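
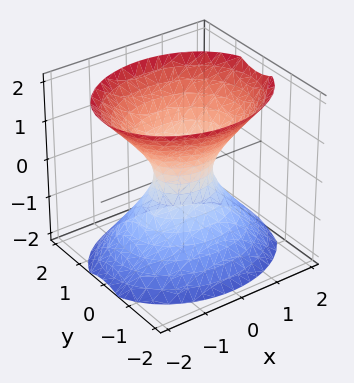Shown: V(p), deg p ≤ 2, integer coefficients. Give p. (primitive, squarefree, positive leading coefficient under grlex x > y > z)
2*x^2 + 3*y^2 - 2*z^2 - 1

(a) The degree is 2 — an hourglass — one-sheet hyperboloid; a quadric.
(b) Symmetries: mirror symmetry z ↦ −z ⇒ only even powers of z; it's symmetric under x → −x, forcing even powers of x; the y ↦ −y reflection is a symmetry, so y appears only in even powers.
(c) Reading off the gridlines: it misses every integer gridline on the z-axis.
(d) Matching integer coefficients to the picture gives p.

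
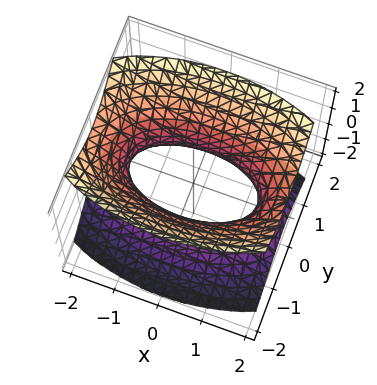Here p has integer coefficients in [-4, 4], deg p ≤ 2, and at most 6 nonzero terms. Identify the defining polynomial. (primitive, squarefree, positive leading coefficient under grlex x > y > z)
x^2 + 3*y^2 - 2*z^2 - 2

1. The degree is 2 — one connected sheet with a waist; a quadric.
2. Symmetries: the z ↦ −z reflection is a symmetry, so z appears only in even powers; the y ↦ −y reflection is a symmetry, so y appears only in even powers; the x ↦ −x reflection is a symmetry, so x appears only in even powers.
3. Reading off the gridlines: the surface avoids every integer z-axis point in the box.
4. Together with the visible shape, these determine p as stated.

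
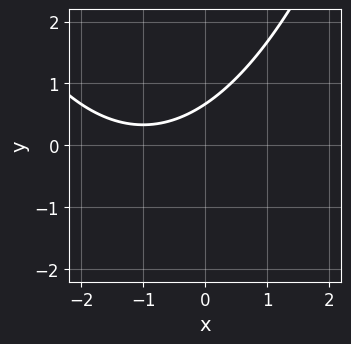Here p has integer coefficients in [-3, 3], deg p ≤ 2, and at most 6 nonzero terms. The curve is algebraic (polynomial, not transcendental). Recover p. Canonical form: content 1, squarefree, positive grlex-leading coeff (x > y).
x^2 + 2*x - 3*y + 2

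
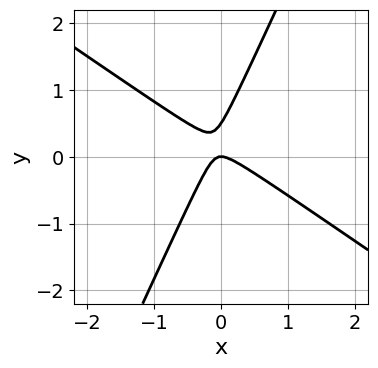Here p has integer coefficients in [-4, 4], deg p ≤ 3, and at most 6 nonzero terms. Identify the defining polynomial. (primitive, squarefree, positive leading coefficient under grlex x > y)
1. deg p = 2. The shape is more complex than any degree-1 curve.
2. From the axis intercepts and sections: it meets the y-axis at y = 0 (among the integer gridlines); it crosses the x-axis at the gridline x = 0.
3. Together with the visible shape, these determine p as stated.

3*x^2 + 3*x*y - 2*y^2 + y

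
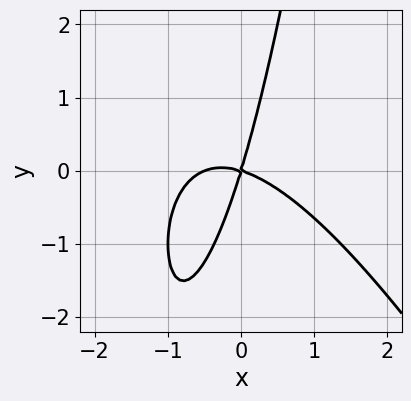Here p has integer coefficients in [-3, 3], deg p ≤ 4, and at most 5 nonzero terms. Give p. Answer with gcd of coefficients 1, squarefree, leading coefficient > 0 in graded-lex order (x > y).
First, deg p = 3.
Then, from the visible intercepts: it crosses the x-axis at the gridline x = 0; one y-axis crossing is at y = 0.
Finally, these observations pin down the coefficients.

2*x^3 + x^2*y + x^2 + 3*x*y - y^2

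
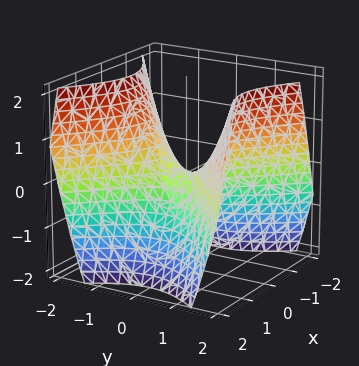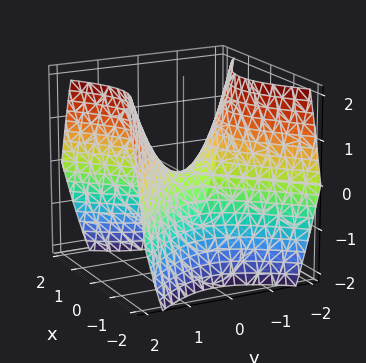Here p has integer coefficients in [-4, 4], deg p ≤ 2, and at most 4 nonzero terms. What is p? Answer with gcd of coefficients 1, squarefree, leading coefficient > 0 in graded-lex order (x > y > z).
x^2 - y^2 + z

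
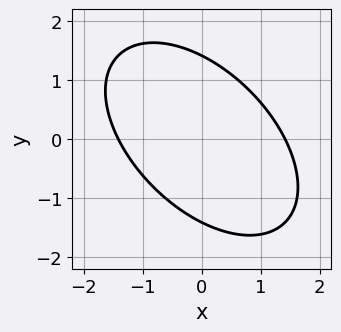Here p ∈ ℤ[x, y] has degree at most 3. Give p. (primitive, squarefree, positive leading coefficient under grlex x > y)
deg p = 2. A generic line meets the curve in up to 2 points.
Solving for integer coefficients yields p as stated.

x^2 + x*y + y^2 - 2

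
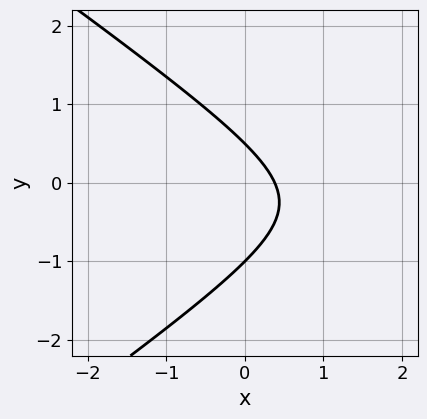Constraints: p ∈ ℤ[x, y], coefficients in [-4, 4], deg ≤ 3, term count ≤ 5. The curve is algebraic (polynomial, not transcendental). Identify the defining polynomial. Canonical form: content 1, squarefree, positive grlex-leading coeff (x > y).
1. Degree: no degree-1 curve has this shape, so deg p = 2.
2. Observable constraints: it meets the y-axis at y = -1 (among the integer gridlines).
3. Fitting integer coefficients to these (and the overall shape) gives p.

x^2 - 2*y^2 - 3*x - y + 1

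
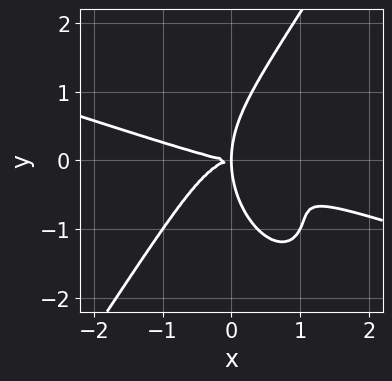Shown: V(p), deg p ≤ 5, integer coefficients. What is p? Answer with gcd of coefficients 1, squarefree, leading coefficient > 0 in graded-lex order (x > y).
(a) Degree: the shape is more complex than any degree-3 curve, so deg p = 4.
(b) From the visible intercepts: it crosses the x-axis at the gridline x = 0; it meets the y-axis at y = 0 (among the integer gridlines).
(c) The integer polynomial consistent with all of this is the stated p.

x^4 + 3*x^3*y - y^4 + 3*x*y^2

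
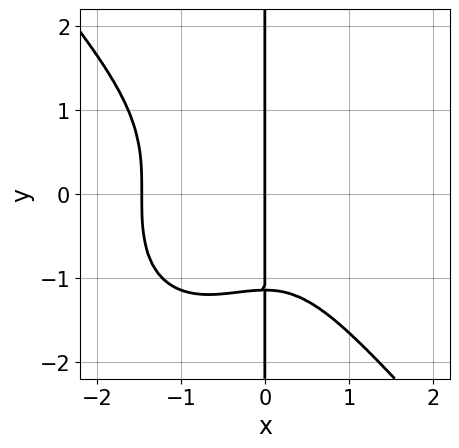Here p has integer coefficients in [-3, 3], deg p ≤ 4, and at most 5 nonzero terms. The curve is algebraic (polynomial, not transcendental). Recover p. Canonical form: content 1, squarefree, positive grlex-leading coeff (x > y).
(a) deg p = 4. No degree-3 curve has this shape.
(b) From the visible intercepts: it crosses the x-axis at the gridline x = 0; every point of the y-axis in the box is on the curve.
(c) These observations pin down the coefficients.

3*x^4 + 2*x*y^3 + 3*x^3 + 3*x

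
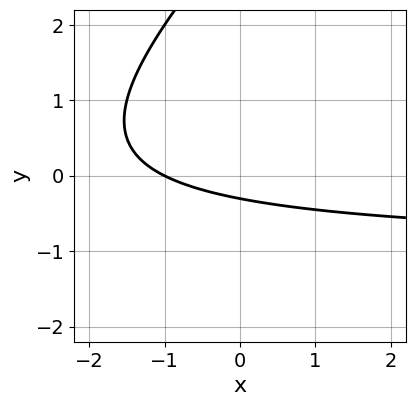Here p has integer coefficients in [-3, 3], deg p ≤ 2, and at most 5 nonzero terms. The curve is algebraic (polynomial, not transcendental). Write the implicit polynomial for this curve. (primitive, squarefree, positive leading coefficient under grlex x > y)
(a) Degree: a generic line meets the curve in up to 2 points, so deg p = 2.
(b) Observable constraints: it meets the x-axis at x = -1 (among the integer gridlines).
(c) Fitting integer coefficients to these (and the overall shape) gives p.

x*y - y^2 + x + 3*y + 1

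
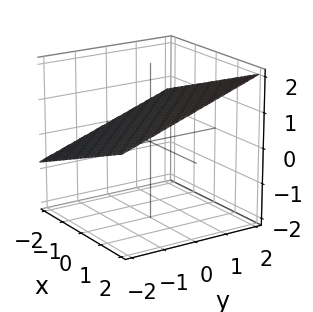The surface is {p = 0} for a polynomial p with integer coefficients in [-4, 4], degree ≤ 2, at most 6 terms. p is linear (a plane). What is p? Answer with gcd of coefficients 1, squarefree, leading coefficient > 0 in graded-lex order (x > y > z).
x + y - 3*z + 2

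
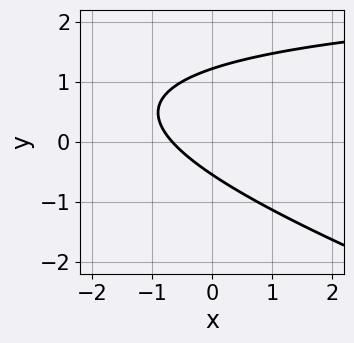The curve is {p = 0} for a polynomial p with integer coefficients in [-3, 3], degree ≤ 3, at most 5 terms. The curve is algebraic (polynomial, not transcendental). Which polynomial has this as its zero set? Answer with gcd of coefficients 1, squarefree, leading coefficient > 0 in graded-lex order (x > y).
Degree: no degree-1 curve has this shape, so deg p = 2.
Solving for integer coefficients yields p as stated.

x*y + 3*y^2 - 3*x - 2*y - 2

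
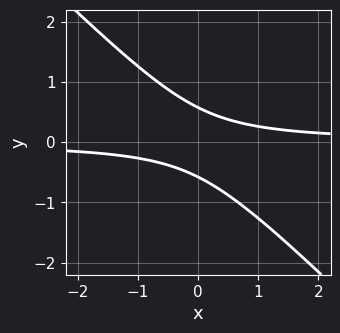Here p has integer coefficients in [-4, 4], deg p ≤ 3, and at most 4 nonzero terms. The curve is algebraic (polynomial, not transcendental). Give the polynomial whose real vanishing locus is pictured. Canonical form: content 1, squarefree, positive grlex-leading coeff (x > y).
Degree: the shape is more complex than any degree-1 curve, so deg p = 2.
Reading off the gridlines: it misses every integer gridline on the x-axis.
Matching integer coefficients to the picture gives p.

3*x*y + 3*y^2 - 1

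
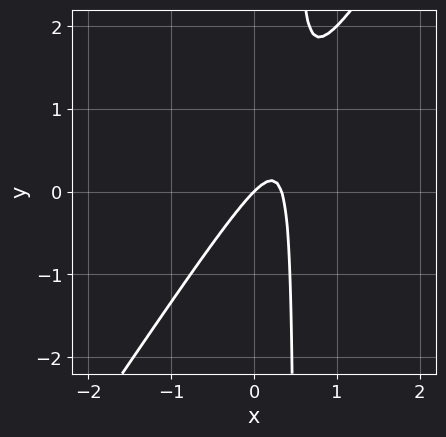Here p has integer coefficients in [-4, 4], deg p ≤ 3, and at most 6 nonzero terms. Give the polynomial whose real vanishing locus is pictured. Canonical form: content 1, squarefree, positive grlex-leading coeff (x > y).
First, degree: a generic line meets the curve in up to 2 points, so deg p = 2.
Then, against the integer gridlines: one x-axis crossing is at x = 0; it crosses the y-axis at the gridline y = 0.
Finally, assembling these constraints gives the stated polynomial.

3*x^2 - 2*x*y - x + y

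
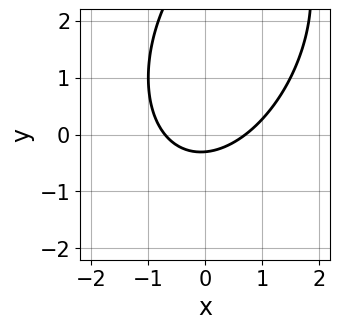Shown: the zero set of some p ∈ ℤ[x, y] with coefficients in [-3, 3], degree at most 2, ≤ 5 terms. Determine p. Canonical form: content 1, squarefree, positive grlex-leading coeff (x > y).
2*x^2 - x*y + y^2 - 3*y - 1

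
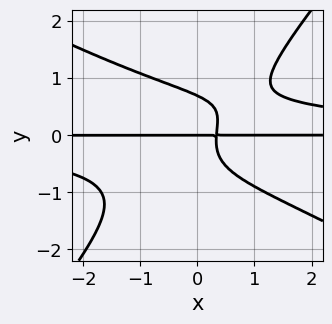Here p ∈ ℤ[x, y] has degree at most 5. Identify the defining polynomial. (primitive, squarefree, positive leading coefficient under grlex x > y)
2*x^2*y^2 + 2*x*y^3 - 3*y^4 - 3*x*y + y

First, the degree is 4 — the shape is more complex than any degree-3 curve.
Next, reading off the gridlines: it meets the y-axis at y = 0 (among the integer gridlines); every point of the x-axis in the box is on the curve.
Finally, assembling these constraints gives the stated polynomial.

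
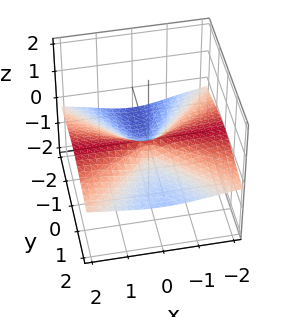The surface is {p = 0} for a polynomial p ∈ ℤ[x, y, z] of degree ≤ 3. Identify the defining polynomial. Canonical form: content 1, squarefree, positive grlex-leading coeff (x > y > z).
First, degree: a generic line meets the surface in up to 3 points, so deg p = 3.
Then, reading off the gridlines: it meets the y-axis at y = 0 (among the integer gridlines); the visible x-axis segment lies entirely on the surface.
Finally, matching integer coefficients to the picture gives p.

3*x^2*z + 3*y^2*z - 2*y*z^2 + 2*z^3 + 2*y^2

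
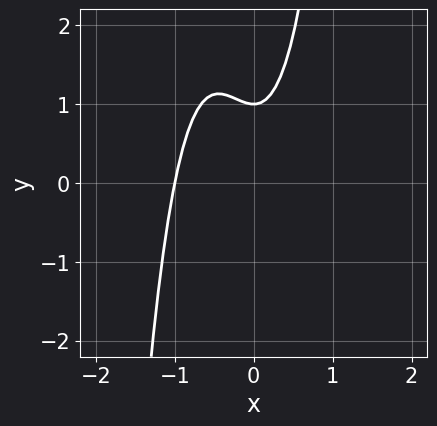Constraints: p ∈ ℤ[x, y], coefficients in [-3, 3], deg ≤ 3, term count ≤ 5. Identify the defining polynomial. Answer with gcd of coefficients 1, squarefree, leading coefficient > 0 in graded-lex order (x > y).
(a) The degree is 3 — a generic line meets the curve in up to 3 points.
(b) Reading off the gridlines: one y-axis crossing is at y = 1; it meets the x-axis at x = -1 (among the integer gridlines).
(c) Fitting integer coefficients to these (and the overall shape) gives p.

3*x^3 + 2*x^2 - y + 1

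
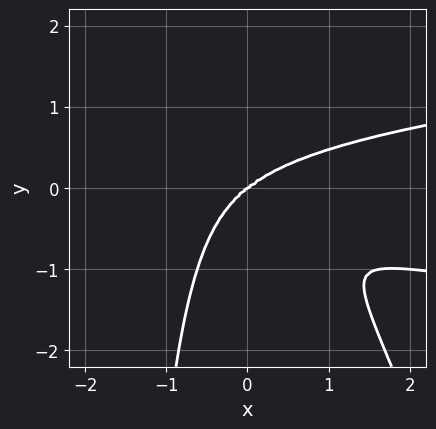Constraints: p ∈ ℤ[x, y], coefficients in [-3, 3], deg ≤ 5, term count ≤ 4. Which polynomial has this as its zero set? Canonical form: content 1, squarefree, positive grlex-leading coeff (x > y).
The degree is 4 — a generic line meets the curve in up to 4 points.
From the visible intercepts: it meets the x-axis at x = 0 (among the integer gridlines); one y-axis crossing is at y = 0.
Solving for integer coefficients yields p as stated.

3*x^2*y^2 + x*y^3 - x^3 + 2*y^3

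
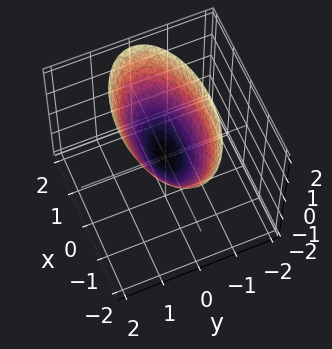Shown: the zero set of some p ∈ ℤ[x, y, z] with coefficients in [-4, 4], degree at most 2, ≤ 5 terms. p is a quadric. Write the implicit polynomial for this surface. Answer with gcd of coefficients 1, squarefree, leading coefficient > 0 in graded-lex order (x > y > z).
x^2 + 3*y^2 - 2*z

First, the degree is 2 — a paraboloid; a quadric.
Next, symmetries: it's symmetric under y → −y, forcing even powers of y; mirror symmetry x ↦ −x ⇒ only even powers of x.
Next, against the integer gridlines: it meets the z-axis at z = 0 (among the integer gridlines); one y-axis crossing is at y = 0.
Finally, assembling these constraints gives the stated polynomial.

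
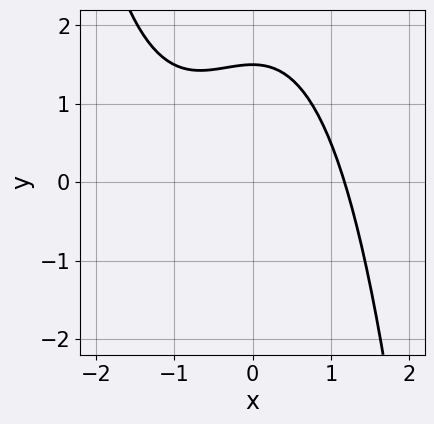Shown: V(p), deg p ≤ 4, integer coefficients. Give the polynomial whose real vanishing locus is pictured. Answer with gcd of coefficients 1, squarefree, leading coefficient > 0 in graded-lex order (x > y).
x^3 + x^2 + 2*y - 3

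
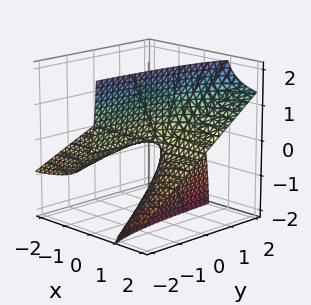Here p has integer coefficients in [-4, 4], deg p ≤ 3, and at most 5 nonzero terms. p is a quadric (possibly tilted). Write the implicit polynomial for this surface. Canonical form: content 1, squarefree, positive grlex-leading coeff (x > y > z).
1. Degree: no degree-1 surface has this shape, so deg p = 2.
2. Observable constraints: the visible y-axis segment lies entirely on the surface; the visible x-axis segment lies entirely on the surface.
3. The integer polynomial consistent with all of this is the stated p.

x*y - 2*x*z + z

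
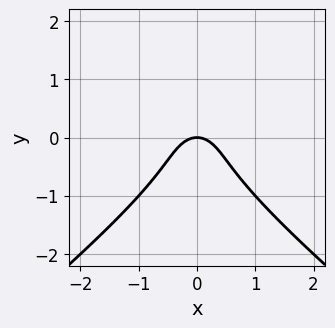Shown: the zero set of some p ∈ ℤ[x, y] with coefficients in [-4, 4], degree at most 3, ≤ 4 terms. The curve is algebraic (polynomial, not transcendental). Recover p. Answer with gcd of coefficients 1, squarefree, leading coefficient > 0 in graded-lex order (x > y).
The degree is 3 — no degree-2 curve has this shape.
Symmetries: the x ↦ −x reflection is a symmetry, so x appears only in even powers.
Checking where it meets the axes: it crosses the y-axis at the gridline y = 0; it crosses the x-axis at the gridline x = 0.
Solving for integer coefficients yields p as stated.

2*x^2*y - 3*y^3 - 3*x^2 - 2*y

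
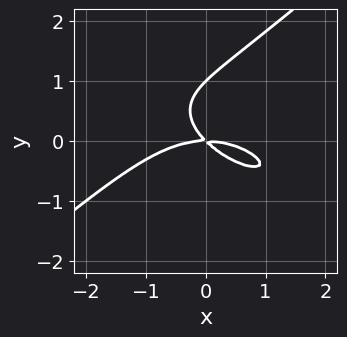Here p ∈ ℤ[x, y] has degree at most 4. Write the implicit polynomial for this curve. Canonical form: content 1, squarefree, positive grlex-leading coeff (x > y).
(a) Degree: the shape is more complex than any degree-2 curve, so deg p = 3.
(b) Observable constraints: it meets the x-axis at x = 0 (among the integer gridlines); among the integer gridlines, it crosses the y-axis at y ∈ {0, 1}.
(c) Fitting integer coefficients to these (and the overall shape) gives p.

x^3 + x^2*y - 3*y^3 + 3*x*y + 3*y^2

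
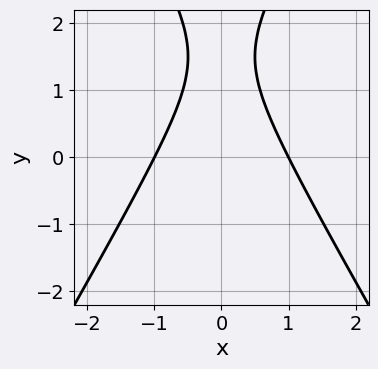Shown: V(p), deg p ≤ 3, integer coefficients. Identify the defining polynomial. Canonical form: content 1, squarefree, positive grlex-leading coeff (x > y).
(a) deg p = 2. A generic line meets the curve in up to 2 points.
(b) Symmetries: mirror symmetry x ↦ −x ⇒ only even powers of x.
(c) From the visible intercepts: among the integer gridlines, it crosses the x-axis at x ∈ {-1, 1}; no y-intercept at any integer in the box.
(d) These observations pin down the coefficients.

3*x^2 - y^2 + 3*y - 3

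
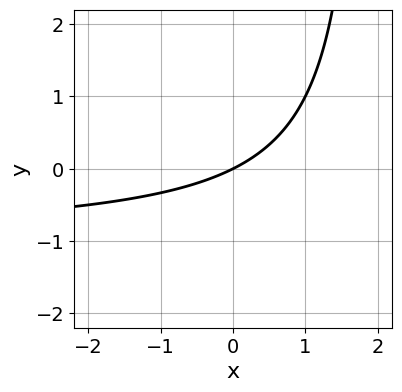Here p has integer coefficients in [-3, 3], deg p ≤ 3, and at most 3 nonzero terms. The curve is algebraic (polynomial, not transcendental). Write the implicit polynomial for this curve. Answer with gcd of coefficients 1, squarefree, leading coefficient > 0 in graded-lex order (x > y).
x*y + x - 2*y

First, degree: the shape is more complex than any degree-1 curve, so deg p = 2.
Then, from the axis intercepts and sections: it crosses the y-axis at the gridline y = 0; it crosses the x-axis at the gridline x = 0.
Finally, the integer polynomial consistent with all of this is the stated p.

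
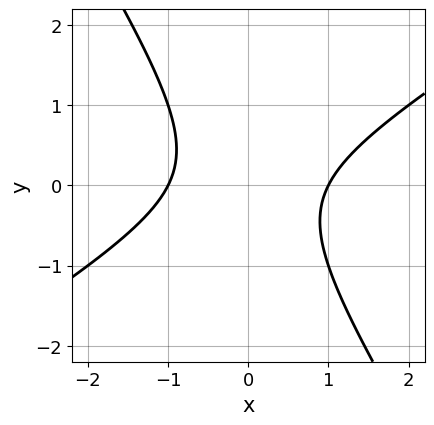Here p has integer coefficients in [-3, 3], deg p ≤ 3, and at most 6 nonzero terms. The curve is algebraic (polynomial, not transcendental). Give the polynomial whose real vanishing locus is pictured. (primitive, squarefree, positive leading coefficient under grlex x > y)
x^2 - x*y - y^2 - 1

(a) Degree: the shape is more complex than any degree-1 curve, so deg p = 2.
(b) Observable constraints: among the integer gridlines, it crosses the x-axis at x ∈ {-1, 1}; no y-intercept at any integer in the box.
(c) Putting this together gives p.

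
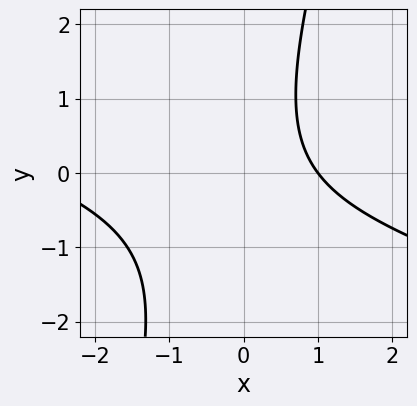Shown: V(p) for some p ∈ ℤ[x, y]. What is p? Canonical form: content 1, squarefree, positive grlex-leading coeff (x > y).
First, the degree is 2 — a generic line meets the curve in up to 2 points.
Then, from the visible intercepts: it crosses the x-axis at the gridline x = 1; it misses every integer gridline on the y-axis.
Finally, fitting integer coefficients to these (and the overall shape) gives p.

x^2 + 3*x*y - y^2 + 2*x - 3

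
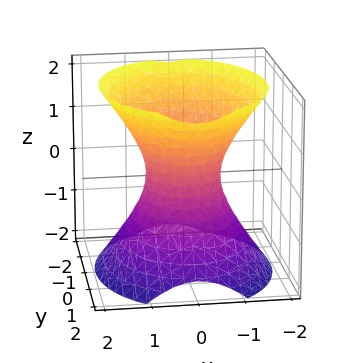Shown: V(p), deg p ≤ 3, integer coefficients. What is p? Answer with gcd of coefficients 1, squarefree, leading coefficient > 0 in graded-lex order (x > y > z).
First, the degree is 2 — an hourglass — one-sheet hyperboloid; a quadric.
Then, symmetries: mirror symmetry z ↦ −z ⇒ only even powers of z; mirror symmetry y ↦ −y ⇒ only even powers of y; it's symmetric under x → −x, forcing even powers of x.
Then, from the visible intercepts: the y-axis gridline crossings are at y ∈ {-1, 1}; no z-intercept at any integer in the box.
Finally, solving for integer coefficients yields p as stated.

3*x^2 + 2*y^2 - 2*z^2 - 2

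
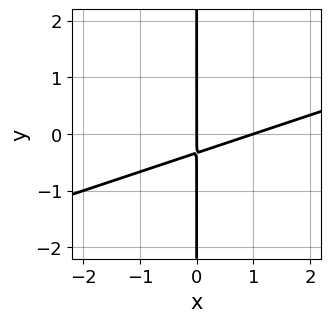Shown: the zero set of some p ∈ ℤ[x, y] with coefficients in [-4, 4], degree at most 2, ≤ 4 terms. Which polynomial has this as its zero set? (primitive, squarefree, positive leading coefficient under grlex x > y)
Degree: the shape is more complex than any degree-1 curve, so deg p = 2.
Checking where it meets the axes: among the integer gridlines, it crosses the x-axis at x ∈ {0, 1}; the visible y-axis segment lies entirely on the curve.
Fitting integer coefficients to these (and the overall shape) gives p.

x^2 - 3*x*y - x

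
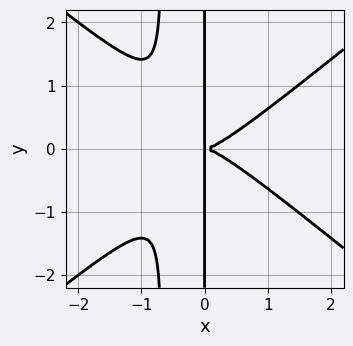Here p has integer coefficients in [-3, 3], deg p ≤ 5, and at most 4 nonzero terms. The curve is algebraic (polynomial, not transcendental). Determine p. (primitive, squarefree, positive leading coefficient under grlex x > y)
First, deg p = 4.
Next, symmetries: mirror symmetry y ↦ −y ⇒ only even powers of y.
Then, checking where it meets the axes: every point of the y-axis in the box is on the curve.
Finally, together with the visible shape, these determine p as stated.

2*x^4 - 3*x^2*y^2 - 2*x*y^2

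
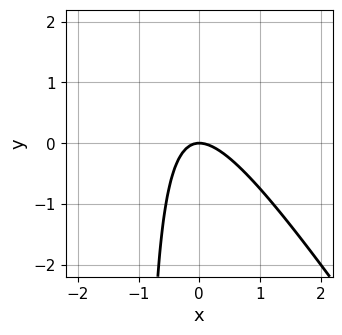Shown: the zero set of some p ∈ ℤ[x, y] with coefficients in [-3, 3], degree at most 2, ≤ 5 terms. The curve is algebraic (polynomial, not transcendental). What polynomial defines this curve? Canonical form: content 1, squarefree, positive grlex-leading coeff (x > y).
deg p = 2. The shape is more complex than any degree-1 curve.
From the axis intercepts and sections: it crosses the y-axis at the gridline y = 0; it crosses the x-axis at the gridline x = 0.
Solving for integer coefficients yields p as stated.

3*x^2 + 2*x*y + 2*y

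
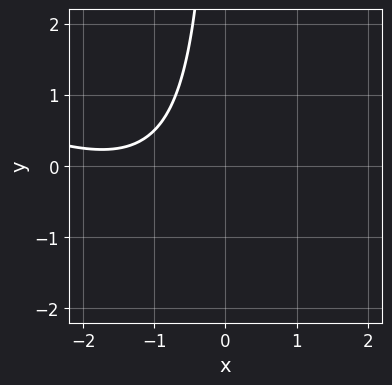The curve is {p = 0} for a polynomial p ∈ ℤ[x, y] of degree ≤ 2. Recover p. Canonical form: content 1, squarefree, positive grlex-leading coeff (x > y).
x^2 + 2*x*y + 3*x + 3

First, degree: the shape is more complex than any degree-1 curve, so deg p = 2.
Next, observable constraints: no x-intercept at any integer in the box; it misses every integer gridline on the y-axis.
Finally, the integer polynomial consistent with all of this is the stated p.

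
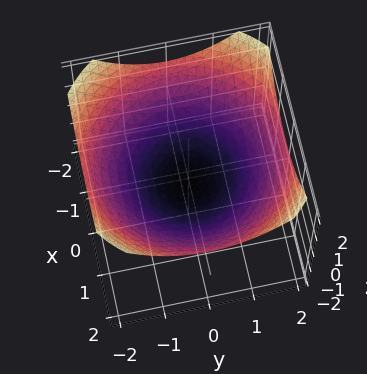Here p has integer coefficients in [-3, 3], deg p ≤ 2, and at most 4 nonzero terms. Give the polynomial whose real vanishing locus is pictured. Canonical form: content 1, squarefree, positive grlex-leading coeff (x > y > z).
x^2 + y^2 - 3*z - 1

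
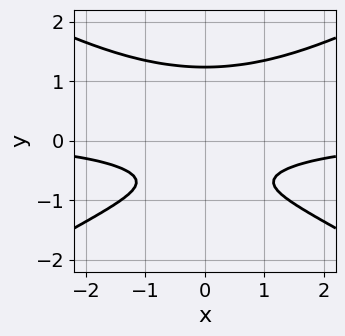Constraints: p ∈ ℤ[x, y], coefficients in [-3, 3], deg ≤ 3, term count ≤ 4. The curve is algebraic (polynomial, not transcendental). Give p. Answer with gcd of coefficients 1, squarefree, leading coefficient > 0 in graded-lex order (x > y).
x^2*y - 3*y^3 + 3*y + 2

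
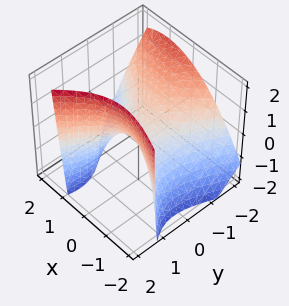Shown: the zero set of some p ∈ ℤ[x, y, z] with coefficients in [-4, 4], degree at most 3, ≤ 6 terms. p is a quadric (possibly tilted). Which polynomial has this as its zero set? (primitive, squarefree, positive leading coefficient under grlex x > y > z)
2*x^2 + 2*x*y - 2*y^2 - 2*y*z + 3*z

(a) Degree: a generic line meets the surface in up to 2 points, so deg p = 2.
(b) From the visible intercepts: one x-axis crossing is at x = 0; it crosses the y-axis at the gridline y = 0.
(c) Assembling these constraints gives the stated polynomial.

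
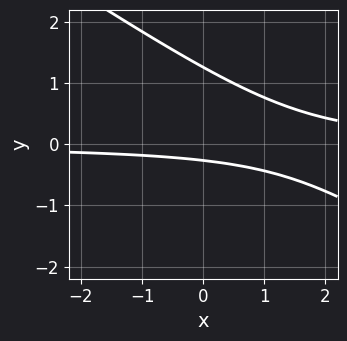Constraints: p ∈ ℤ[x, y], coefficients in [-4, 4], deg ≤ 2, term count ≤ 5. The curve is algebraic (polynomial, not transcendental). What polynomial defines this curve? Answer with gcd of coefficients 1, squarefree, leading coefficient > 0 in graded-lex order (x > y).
2*x*y + 3*y^2 - 3*y - 1

First, the degree is 2 — a generic line meets the curve in up to 2 points.
Then, checking where it meets the axes: it misses every integer gridline on the x-axis.
Finally, the integer polynomial consistent with all of this is the stated p.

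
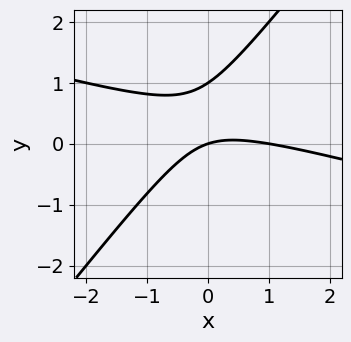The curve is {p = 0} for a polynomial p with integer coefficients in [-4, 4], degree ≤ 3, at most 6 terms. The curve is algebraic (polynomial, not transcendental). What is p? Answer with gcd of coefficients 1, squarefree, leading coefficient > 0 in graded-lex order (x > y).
x^2 + 3*x*y - 3*y^2 - x + 3*y

Degree: the shape is more complex than any degree-1 curve, so deg p = 2.
Against the integer gridlines: among the integer gridlines, it crosses the y-axis at y ∈ {0, 1}; the x-axis gridline crossings are at x ∈ {0, 1}.
The integer polynomial consistent with all of this is the stated p.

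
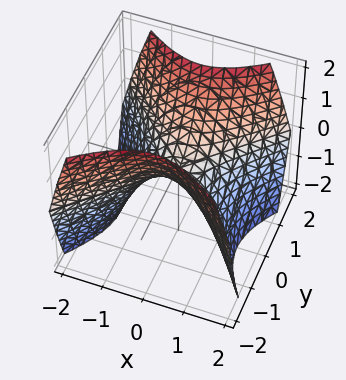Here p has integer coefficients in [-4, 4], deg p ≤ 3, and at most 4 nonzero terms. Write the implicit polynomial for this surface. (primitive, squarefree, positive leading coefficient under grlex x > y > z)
x^2 - y^2 + z

1. Degree: a hyperbolic paraboloid; a quadric, so deg p = 2.
2. Symmetries: the x ↦ −x reflection is a symmetry, so x appears only in even powers; the y ↦ −y reflection is a symmetry, so y appears only in even powers.
3. Reading off the gridlines: one x-axis crossing is at x = 0; it meets the y-axis at y = 0 (among the integer gridlines); it meets the z-axis at z = 0 (among the integer gridlines).
4. Putting this together gives p.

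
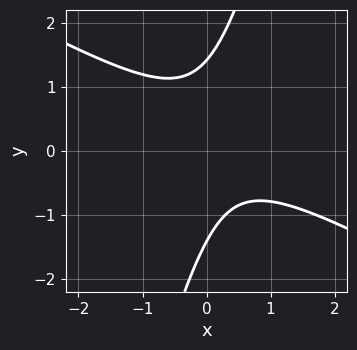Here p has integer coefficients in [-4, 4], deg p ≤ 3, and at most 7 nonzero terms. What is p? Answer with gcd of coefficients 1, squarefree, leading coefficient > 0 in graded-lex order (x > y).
2*x^2 + 3*x*y - y^2 - x + 2

1. Degree: a generic line meets the curve in up to 2 points, so deg p = 2.
2. Observable constraints: it misses every integer gridline on the x-axis.
3. The integer polynomial consistent with all of this is the stated p.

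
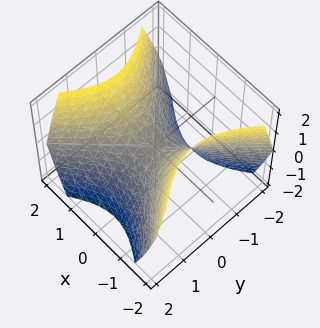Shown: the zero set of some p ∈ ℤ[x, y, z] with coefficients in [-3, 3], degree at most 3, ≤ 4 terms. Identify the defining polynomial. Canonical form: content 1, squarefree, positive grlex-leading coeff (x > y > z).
(a) The degree is 2 — a saddle surface; a quadric.
(b) Symmetries: the y ↦ −y reflection is a symmetry, so y appears only in even powers; the x ↦ −x reflection is a symmetry, so x appears only in even powers.
(c) Observable constraints: it crosses the z-axis at the gridline z = 0; it crosses the y-axis at the gridline y = 0.
(d) Fitting integer coefficients to these (and the overall shape) gives p.

x^2 - y^2 - z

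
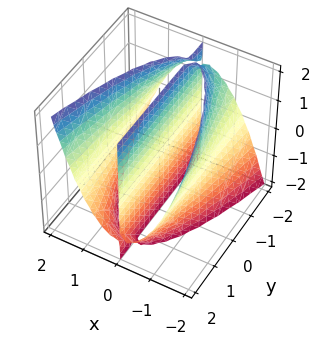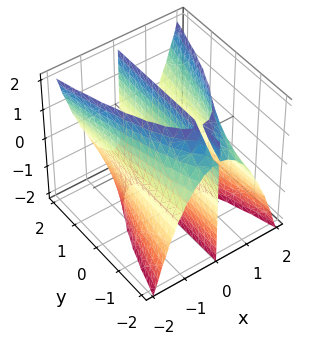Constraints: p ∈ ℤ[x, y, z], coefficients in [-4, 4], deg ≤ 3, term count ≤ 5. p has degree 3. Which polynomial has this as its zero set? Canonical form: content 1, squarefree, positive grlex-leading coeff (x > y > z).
First, the picture has 2 separate pieces. Treating them together as one polynomial.
Then, degree: no degree-2 surface has this shape, so deg p = 3.
Then, checking where it meets the axes: it crosses the x-axis at the gridline x = 0; every point of the y-axis in the box is on the surface; the visible z-axis segment lies entirely on the surface.
Finally, together with the visible shape, these determine p as stated.

2*x^3 - x*y*z - 3*x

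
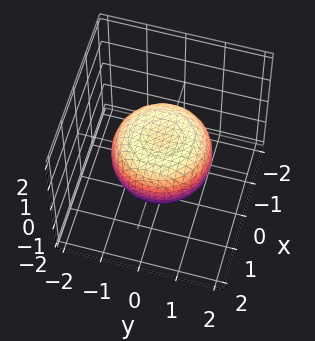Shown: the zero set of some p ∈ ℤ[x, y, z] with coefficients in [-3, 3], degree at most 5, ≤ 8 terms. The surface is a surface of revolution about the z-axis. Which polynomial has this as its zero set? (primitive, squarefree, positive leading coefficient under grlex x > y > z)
x^4 + 2*x^2*y^2 + y^4 - x^2 - y^2 + 2*z^2 - 1

(a) The degree is 4 — a generic line meets the surface in up to 4 points.
(b) Symmetries: rotational symmetry about the z-axis ⇒ p depends on x, y only through x² + y².
(c) Observable constraints: a circular section at z = 0 has radius between 1 and 2.
(d) The integer polynomial consistent with all of this is the stated p.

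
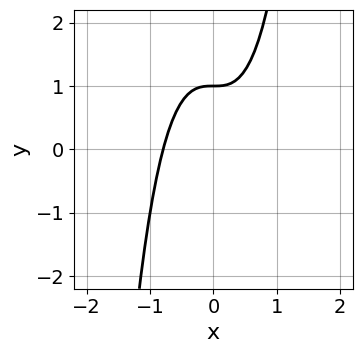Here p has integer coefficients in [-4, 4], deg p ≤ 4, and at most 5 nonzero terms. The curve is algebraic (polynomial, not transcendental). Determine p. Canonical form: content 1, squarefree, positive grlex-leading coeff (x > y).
2*x^3 - y + 1

First, degree: the shape is more complex than any degree-2 curve, so deg p = 3.
Next, observable constraints: one y-axis crossing is at y = 1.
Finally, the integer polynomial consistent with all of this is the stated p.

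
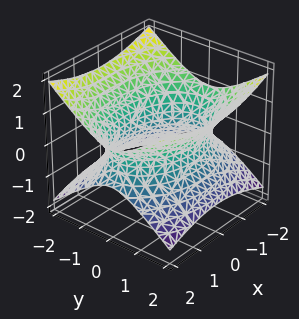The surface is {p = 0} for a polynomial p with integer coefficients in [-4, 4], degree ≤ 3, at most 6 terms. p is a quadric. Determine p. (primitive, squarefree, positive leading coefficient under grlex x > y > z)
x^2 + 2*y^2 - 3*z^2 - 3

1. deg p = 2.
2. Symmetries: it's symmetric under x → −x, forcing even powers of x; it's symmetric under z → −z, forcing even powers of z; it's symmetric under y → −y, forcing even powers of y.
3. Reading off the gridlines: it misses every integer gridline on the z-axis.
4. Putting this together gives p.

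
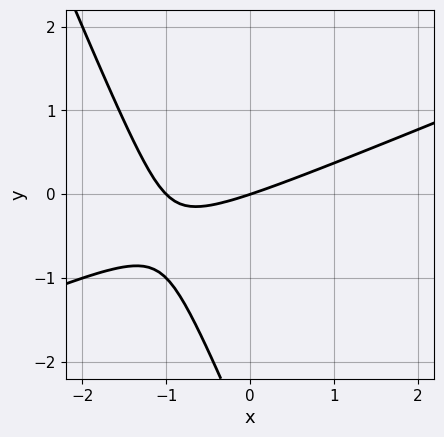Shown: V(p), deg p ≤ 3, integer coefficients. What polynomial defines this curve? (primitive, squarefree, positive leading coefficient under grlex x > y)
First, degree: the shape is more complex than any degree-1 curve, so deg p = 2.
Then, from the visible intercepts: it meets the y-axis at y = 0 (among the integer gridlines); the x-axis gridline crossings are at x ∈ {-1, 0}.
Finally, assembling these constraints gives the stated polynomial.

x^2 - 2*x*y - y^2 + x - 3*y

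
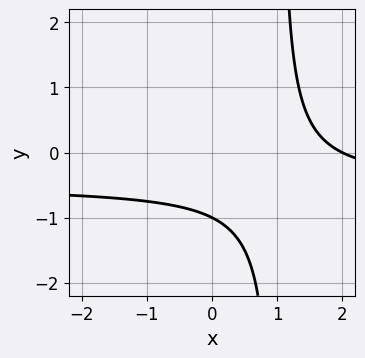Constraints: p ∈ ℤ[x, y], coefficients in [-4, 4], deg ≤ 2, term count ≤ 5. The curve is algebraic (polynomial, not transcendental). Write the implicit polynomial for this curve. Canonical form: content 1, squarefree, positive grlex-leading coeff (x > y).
2*x*y + x - 2*y - 2

(a) The degree is 2 — a generic line meets the curve in up to 2 points.
(b) Observable constraints: it meets the y-axis at y = -1 (among the integer gridlines); it crosses the x-axis at the gridline x = 2.
(c) The integer polynomial consistent with all of this is the stated p.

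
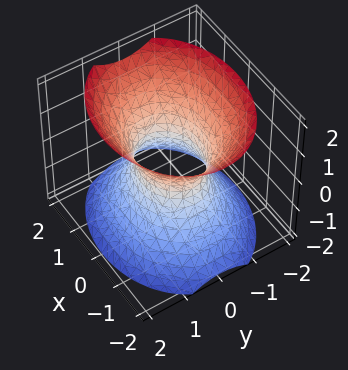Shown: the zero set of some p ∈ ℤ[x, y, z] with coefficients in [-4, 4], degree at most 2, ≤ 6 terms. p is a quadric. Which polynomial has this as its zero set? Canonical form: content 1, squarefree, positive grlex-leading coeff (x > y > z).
Degree: one connected sheet with a waist; a quadric, so deg p = 2.
Symmetries: mirror symmetry z ↦ −z ⇒ only even powers of z; mirror symmetry x ↦ −x ⇒ only even powers of x; mirror symmetry y ↦ −y ⇒ only even powers of y.
From the axis intercepts and sections: it misses every integer gridline on the z-axis; the x-axis gridline crossings are at x ∈ {-1, 1}.
Solving for integer coefficients yields p as stated.

2*x^2 + 3*y^2 - 2*z^2 - 2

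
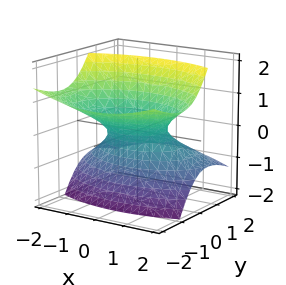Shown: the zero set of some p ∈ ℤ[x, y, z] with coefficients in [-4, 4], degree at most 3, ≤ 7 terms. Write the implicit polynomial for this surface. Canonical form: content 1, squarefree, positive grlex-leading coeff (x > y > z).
x^2 + 2*y^2 + 3*y*z - 2*z^2 - 1

(a) The degree is 2 — the shape is more complex than any degree-1 surface.
(b) From the visible intercepts: among the integer gridlines, it crosses the x-axis at x ∈ {-1, 1}; the surface avoids every integer z-axis point in the box.
(c) Fitting integer coefficients to these (and the overall shape) gives p.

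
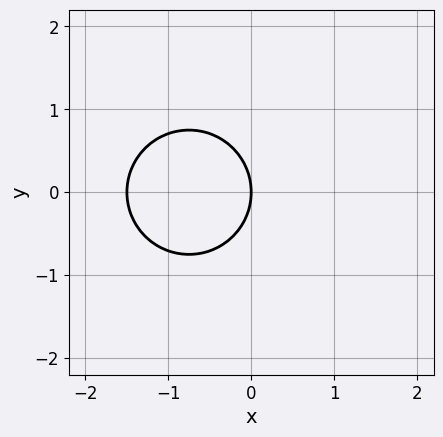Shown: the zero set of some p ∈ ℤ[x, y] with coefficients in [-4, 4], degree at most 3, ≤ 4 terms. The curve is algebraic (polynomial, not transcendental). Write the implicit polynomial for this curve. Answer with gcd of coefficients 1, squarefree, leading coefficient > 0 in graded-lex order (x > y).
Degree: a generic line meets the curve in up to 2 points, so deg p = 2.
Symmetries: it's symmetric under y → −y, forcing even powers of y.
Checking where it meets the axes: it crosses the x-axis at the gridline x = 0; one y-axis crossing is at y = 0.
Matching integer coefficients to the picture gives p.

2*x^2 + 2*y^2 + 3*x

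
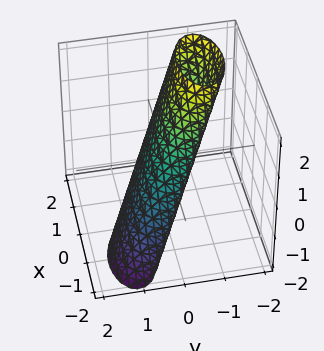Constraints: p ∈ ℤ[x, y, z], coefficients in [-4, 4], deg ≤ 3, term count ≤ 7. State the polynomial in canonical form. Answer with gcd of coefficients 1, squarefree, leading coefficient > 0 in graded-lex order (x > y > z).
x^2 - x*z + 3*y^2 + 3*y*z + z^2 - 1

deg p = 2.
Checking where it meets the axes: the x-axis gridline crossings are at x ∈ {-1, 1}; among the integer gridlines, it crosses the z-axis at z ∈ {-1, 1}.
Fitting integer coefficients to these (and the overall shape) gives p.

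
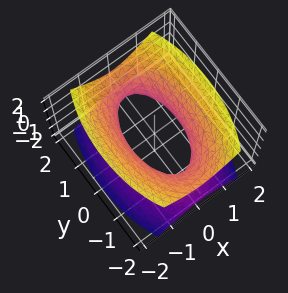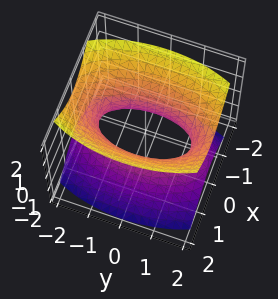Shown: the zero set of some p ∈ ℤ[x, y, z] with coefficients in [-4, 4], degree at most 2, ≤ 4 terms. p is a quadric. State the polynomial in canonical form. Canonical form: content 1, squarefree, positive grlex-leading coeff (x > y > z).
3*x^2 + y^2 - 2*z^2 - 2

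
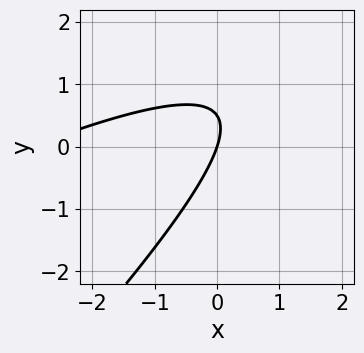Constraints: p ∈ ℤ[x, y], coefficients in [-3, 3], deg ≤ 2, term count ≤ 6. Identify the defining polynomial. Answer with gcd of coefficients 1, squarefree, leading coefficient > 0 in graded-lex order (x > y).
x^2 - 3*x*y + 2*y^2 + 3*x - y

First, degree: the shape is more complex than any degree-1 curve, so deg p = 2.
Next, from the visible intercepts: one x-axis crossing is at x = 0; it crosses the y-axis at the gridline y = 0.
Finally, assembling these constraints gives the stated polynomial.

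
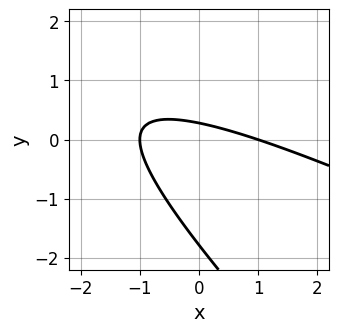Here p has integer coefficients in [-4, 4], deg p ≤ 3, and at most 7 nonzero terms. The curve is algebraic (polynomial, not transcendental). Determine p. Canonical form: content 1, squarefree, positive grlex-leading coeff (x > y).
x^2 + 3*x*y + 2*y^2 + 3*y - 1

(a) The degree is 2 — a generic line meets the curve in up to 2 points.
(b) From the axis intercepts and sections: among the integer gridlines, it crosses the x-axis at x ∈ {-1, 1}.
(c) Assembling these constraints gives the stated polynomial.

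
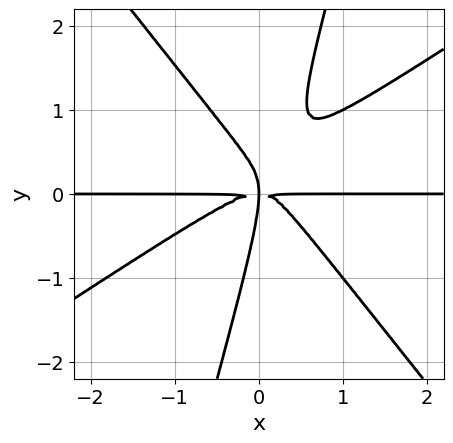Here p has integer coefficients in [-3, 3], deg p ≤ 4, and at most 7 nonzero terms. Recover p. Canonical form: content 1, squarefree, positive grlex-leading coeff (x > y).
3*x^3*y - 3*x^2*y^2 - 3*x*y^3 + y^4 + 2*x*y^2

Degree: no degree-3 curve has this shape, so deg p = 4.
From the visible intercepts: the visible x-axis segment lies entirely on the curve.
Putting this together gives p.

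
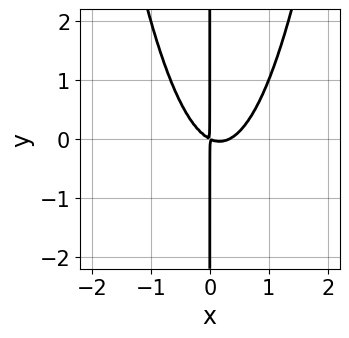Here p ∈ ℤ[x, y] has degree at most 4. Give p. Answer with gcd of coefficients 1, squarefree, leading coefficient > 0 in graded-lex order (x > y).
(a) The degree is 3 — no degree-2 curve has this shape.
(b) From the visible intercepts: the visible y-axis segment lies entirely on the curve.
(c) The integer polynomial consistent with all of this is the stated p.

3*x^3 - x^2 - 2*x*y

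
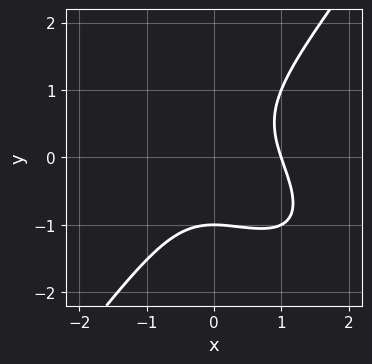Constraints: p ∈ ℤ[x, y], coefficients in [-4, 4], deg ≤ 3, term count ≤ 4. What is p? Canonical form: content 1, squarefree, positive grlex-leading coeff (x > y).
x^3 + x^2*y - y^3 - 1

1. deg p = 3. No degree-2 curve has this shape.
2. From the visible intercepts: it meets the y-axis at y = -1 (among the integer gridlines); one x-axis crossing is at x = 1.
3. Assembling these constraints gives the stated polynomial.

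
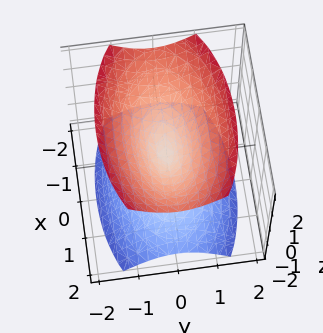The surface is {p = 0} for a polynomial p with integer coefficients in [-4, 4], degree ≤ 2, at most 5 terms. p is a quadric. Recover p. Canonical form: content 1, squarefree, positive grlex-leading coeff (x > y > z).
x^2 + 3*y^2 - 2*z^2

I count 2 distinct pieces. They look like related sheets of one shape, so recover p as a whole.
deg p = 2. Two nappes meeting at a single point; a quadric.
Symmetries: mirror symmetry x ↦ −x ⇒ only even powers of x; the y ↦ −y reflection is a symmetry, so y appears only in even powers; the z ↦ −z reflection is a symmetry, so z appears only in even powers.
From the axis intercepts and sections: one y-axis crossing is at y = 0; it meets the z-axis at z = 0 (among the integer gridlines); one x-axis crossing is at x = 0.
Assembling these constraints gives the stated polynomial.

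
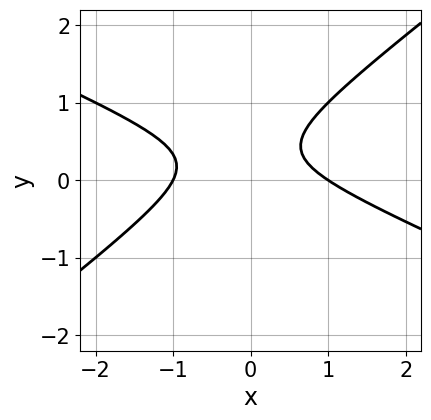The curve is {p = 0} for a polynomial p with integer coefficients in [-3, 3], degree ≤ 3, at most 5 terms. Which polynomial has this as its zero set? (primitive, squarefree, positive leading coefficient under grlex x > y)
x^2 + x*y - 3*y^2 + 2*y - 1

First, degree: no degree-1 curve has this shape, so deg p = 2.
Then, observable constraints: it misses every integer gridline on the y-axis; among the integer gridlines, it crosses the x-axis at x ∈ {-1, 1}.
Finally, together with the visible shape, these determine p as stated.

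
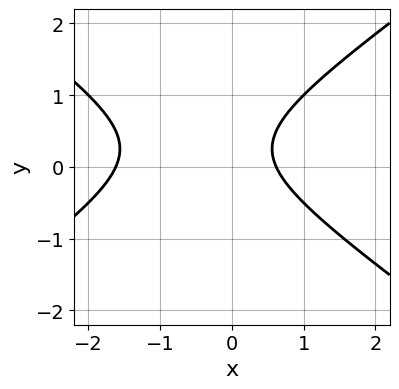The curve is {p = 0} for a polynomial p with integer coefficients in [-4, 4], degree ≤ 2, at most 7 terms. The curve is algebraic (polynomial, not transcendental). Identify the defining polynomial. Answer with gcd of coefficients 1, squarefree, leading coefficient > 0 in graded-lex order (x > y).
x^2 - 2*y^2 + x + y - 1

1. deg p = 2.
2. Reading off the gridlines: it misses every integer gridline on the y-axis.
3. Solving for integer coefficients yields p as stated.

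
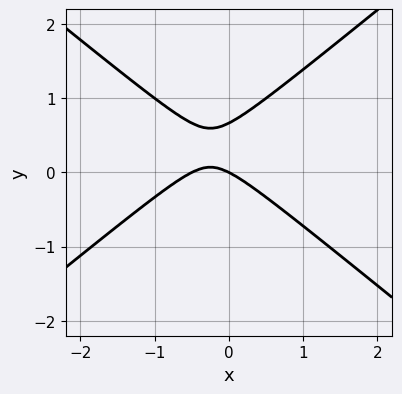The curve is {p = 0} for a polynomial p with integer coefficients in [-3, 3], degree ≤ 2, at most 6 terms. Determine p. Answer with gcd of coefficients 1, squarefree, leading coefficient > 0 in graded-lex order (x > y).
2*x^2 - 3*y^2 + x + 2*y

1. Degree: the shape is more complex than any degree-1 curve, so deg p = 2.
2. From the visible intercepts: it meets the y-axis at y = 0 (among the integer gridlines); it crosses the x-axis at the gridline x = 0.
3. The integer polynomial consistent with all of this is the stated p.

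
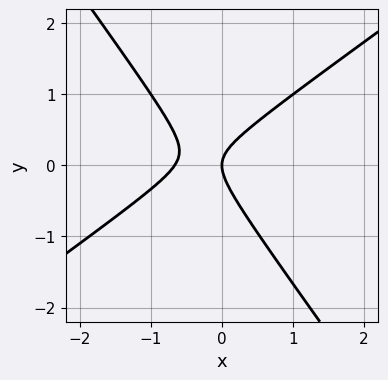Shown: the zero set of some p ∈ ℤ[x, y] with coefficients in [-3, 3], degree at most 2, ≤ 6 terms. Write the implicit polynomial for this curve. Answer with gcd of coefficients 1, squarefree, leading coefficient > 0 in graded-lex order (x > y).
1. The degree is 2 — the shape is more complex than any degree-1 curve.
2. Against the integer gridlines: one x-axis crossing is at x = 0; it crosses the y-axis at the gridline y = 0.
3. Fitting integer coefficients to these (and the overall shape) gives p.

3*x^2 - 2*x*y - 3*y^2 + 2*x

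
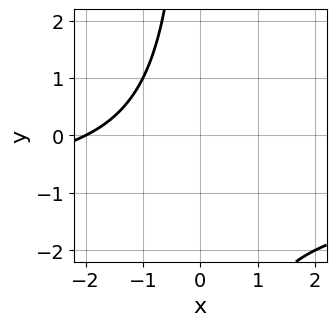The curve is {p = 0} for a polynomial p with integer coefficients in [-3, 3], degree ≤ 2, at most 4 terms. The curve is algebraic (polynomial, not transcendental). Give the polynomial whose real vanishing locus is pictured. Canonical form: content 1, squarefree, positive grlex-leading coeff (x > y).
x*y + x + 2

(a) deg p = 2.
(b) Reading off the gridlines: it crosses the x-axis at the gridline x = -2; no y-intercept at any integer in the box.
(c) Putting this together gives p.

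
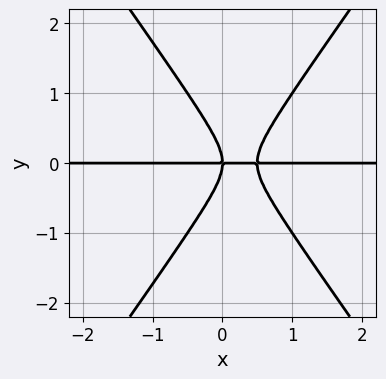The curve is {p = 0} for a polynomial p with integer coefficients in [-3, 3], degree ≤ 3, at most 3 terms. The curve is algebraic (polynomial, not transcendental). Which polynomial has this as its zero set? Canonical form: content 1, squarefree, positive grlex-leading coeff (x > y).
2*x^2*y - y^3 - x*y

First, deg p = 3. The shape is more complex than any degree-2 curve.
Next, observable constraints: it crosses the y-axis at the gridline y = 0; every point of the x-axis in the box is on the curve.
Finally, together with the visible shape, these determine p as stated.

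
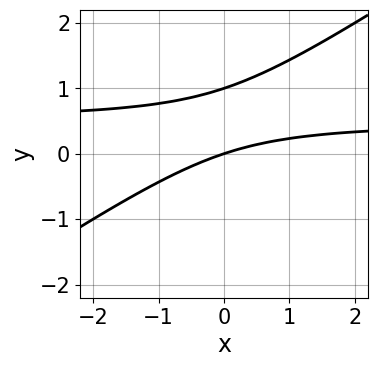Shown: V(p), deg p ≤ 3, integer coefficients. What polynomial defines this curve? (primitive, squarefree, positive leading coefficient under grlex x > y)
2*x*y - 3*y^2 - x + 3*y

deg p = 2. A generic line meets the curve in up to 2 points.
Against the integer gridlines: the y-axis gridline crossings are at y ∈ {0, 1}; one x-axis crossing is at x = 0.
Together with the visible shape, these determine p as stated.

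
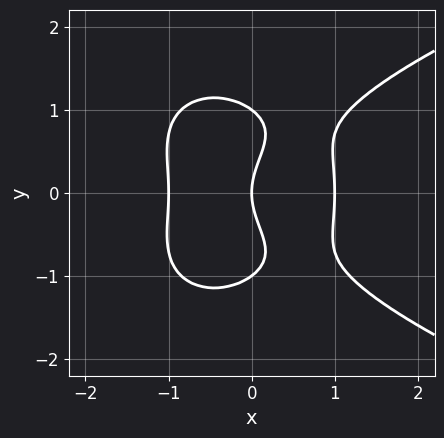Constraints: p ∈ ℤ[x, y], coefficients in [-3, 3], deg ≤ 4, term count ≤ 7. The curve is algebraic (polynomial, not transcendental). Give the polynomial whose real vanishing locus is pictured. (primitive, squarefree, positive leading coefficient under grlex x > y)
(a) The degree is 4 — the shape is more complex than any degree-3 curve.
(b) Symmetries: mirror symmetry y ↦ −y ⇒ only even powers of y.
(c) Reading off the gridlines: the y-axis gridline crossings are at y ∈ {-1, 0, 1}; the x-axis gridline crossings are at x ∈ {-1, 0, 1}.
(d) Matching integer coefficients to the picture gives p.

x^2*y^2 + 2*y^4 - 3*x^3 - 2*y^2 + 3*x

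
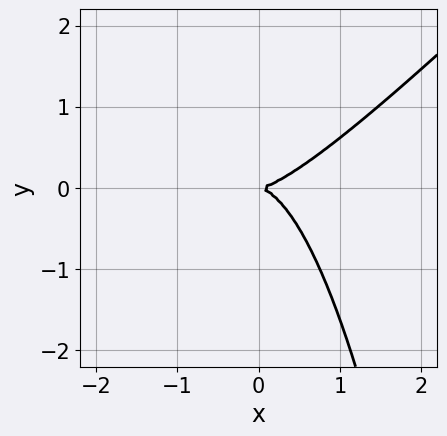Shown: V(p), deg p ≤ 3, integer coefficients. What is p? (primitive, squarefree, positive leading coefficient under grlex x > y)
deg p = 3. No degree-2 curve has this shape.
Against the integer gridlines: it crosses the x-axis at the gridline x = 0; it crosses the y-axis at the gridline y = 0.
The integer polynomial consistent with all of this is the stated p.

x^3 - x^2*y - y^2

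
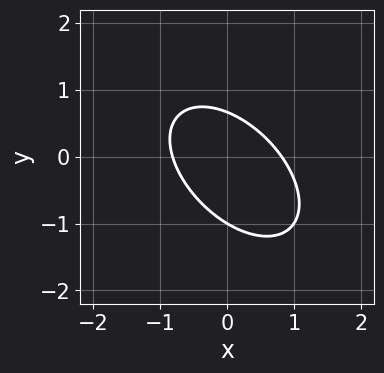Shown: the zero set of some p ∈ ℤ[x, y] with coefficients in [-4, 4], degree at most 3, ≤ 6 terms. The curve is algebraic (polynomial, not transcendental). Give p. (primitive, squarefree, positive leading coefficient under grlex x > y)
3*x^2 + 3*x*y + 3*y^2 + y - 2

(a) Degree: the shape is more complex than any degree-1 curve, so deg p = 2.
(b) Against the integer gridlines: it meets the y-axis at y = -1 (among the integer gridlines).
(c) These observations pin down the coefficients.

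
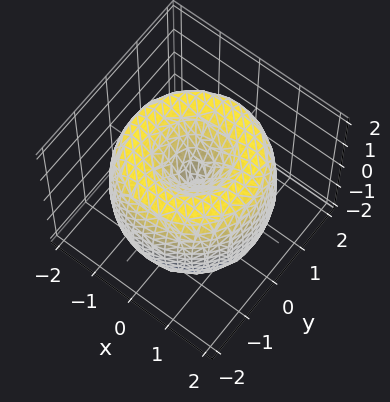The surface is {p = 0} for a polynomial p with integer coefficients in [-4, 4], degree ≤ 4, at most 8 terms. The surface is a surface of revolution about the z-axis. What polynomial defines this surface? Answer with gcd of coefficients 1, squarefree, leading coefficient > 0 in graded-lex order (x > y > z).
1. Degree: the shape is more complex than any degree-3 surface, so deg p = 4.
2. Symmetries: the z-axis is an axis of rotation, so x and y enter only as x² + y².
3. Checking where it meets the axes: one y-axis crossing is at y = 0; it meets the z-axis at z = 0 (among the integer gridlines); a circular section at z = 0 has radius between 1 and 2.
4. Matching integer coefficients to the picture gives p.

x^4 + 2*x^2*y^2 + y^4 - 3*x^2 - 3*y^2 + z^2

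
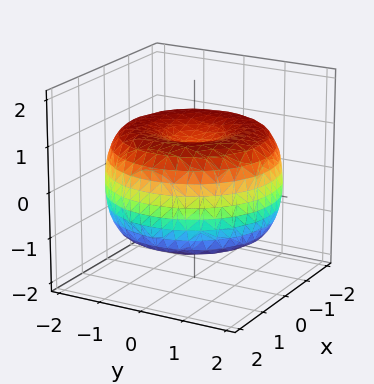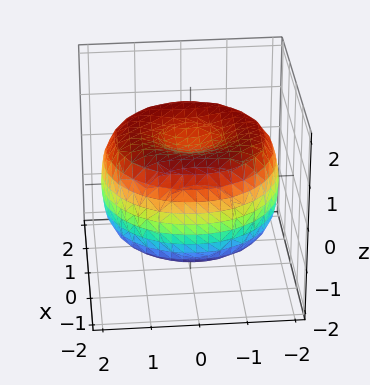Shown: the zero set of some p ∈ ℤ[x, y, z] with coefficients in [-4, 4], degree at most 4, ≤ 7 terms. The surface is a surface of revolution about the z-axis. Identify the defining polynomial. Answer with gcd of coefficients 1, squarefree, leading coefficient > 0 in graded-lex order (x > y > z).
x^4 + 2*x^2*y^2 + y^4 - 3*x^2 - 3*y^2 + 3*z^2 - 2

1. The degree is 4 — no degree-3 surface has this shape.
2. Symmetries: rotational symmetry about the z-axis ⇒ p depends on x, y only through x² + y².
3. From the axis intercepts and sections: a circular section at z = 1 has radius between 0 and 1.
4. Fitting integer coefficients to these (and the overall shape) gives p.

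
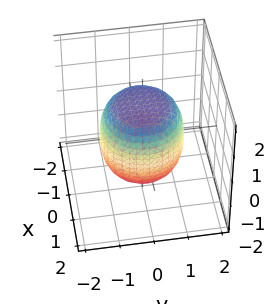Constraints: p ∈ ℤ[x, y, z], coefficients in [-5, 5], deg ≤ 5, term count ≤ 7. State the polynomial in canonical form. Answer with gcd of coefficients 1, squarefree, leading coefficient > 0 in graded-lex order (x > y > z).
2*x^4 + 4*x^2*y^2 + 2*y^4 - x^2 - y^2 + 2*z^2 - 3

First, deg p = 4. The shape is more complex than any degree-3 surface.
Next, by symmetry, the surface is invariant under rotation about z: p = q(x² + y², z).
Next, reading off the gridlines: a circular section at z = 0 has radius between 1 and 2.
Finally, assembling these constraints gives the stated polynomial.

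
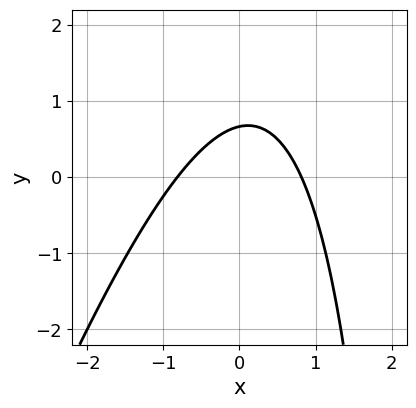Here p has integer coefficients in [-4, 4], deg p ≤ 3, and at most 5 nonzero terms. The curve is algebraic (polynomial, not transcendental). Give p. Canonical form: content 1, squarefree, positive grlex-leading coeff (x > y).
3*x^2 - x*y + 3*y - 2

(a) Degree: a generic line meets the curve in up to 2 points, so deg p = 2.
(b) Matching integer coefficients to the picture gives p.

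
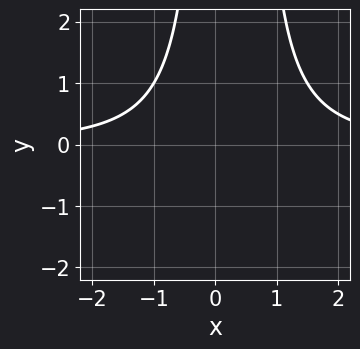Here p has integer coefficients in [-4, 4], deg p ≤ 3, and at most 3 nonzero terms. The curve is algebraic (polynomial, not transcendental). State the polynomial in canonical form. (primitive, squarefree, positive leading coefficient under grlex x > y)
2*x^2*y - x*y - 3

(a) The degree is 3 — a generic line meets the curve in up to 3 points.
(b) Checking where it meets the axes: no y-intercept at any integer in the box; no x-intercept at any integer in the box.
(c) Putting this together gives p.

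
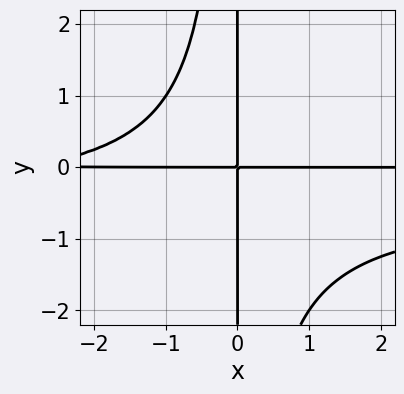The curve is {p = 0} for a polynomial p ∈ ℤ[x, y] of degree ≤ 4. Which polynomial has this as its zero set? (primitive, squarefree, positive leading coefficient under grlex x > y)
Degree: a generic line meets the curve in up to 4 points, so deg p = 4.
Against the integer gridlines: the visible x-axis segment lies entirely on the curve; the visible y-axis segment lies entirely on the curve.
Fitting integer coefficients to these (and the overall shape) gives p.

2*x^2*y^2 + x^2*y + 3*x*y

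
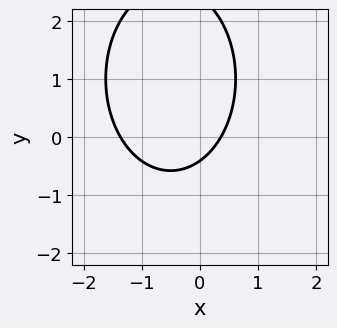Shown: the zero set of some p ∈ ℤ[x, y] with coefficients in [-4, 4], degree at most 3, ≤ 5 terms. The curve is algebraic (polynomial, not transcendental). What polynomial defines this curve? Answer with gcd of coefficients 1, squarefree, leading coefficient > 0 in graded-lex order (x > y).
2*x^2 + y^2 + 2*x - 2*y - 1

First, degree: the shape is more complex than any degree-1 curve, so deg p = 2.
Finally, solving for integer coefficients yields p as stated.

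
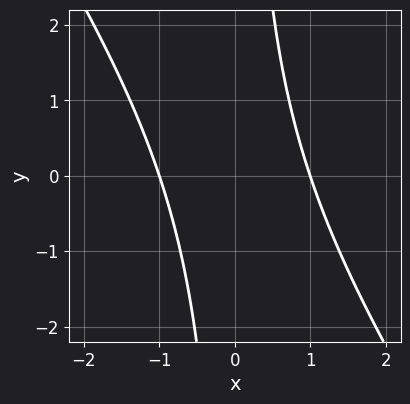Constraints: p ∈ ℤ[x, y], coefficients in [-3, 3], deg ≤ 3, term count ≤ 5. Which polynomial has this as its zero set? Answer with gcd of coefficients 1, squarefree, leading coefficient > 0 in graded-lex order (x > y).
First, deg p = 2. The shape is more complex than any degree-1 curve.
Then, against the integer gridlines: among the integer gridlines, it crosses the x-axis at x ∈ {-1, 1}; no y-intercept at any integer in the box.
Finally, putting this together gives p.

3*x^2 + 2*x*y - 3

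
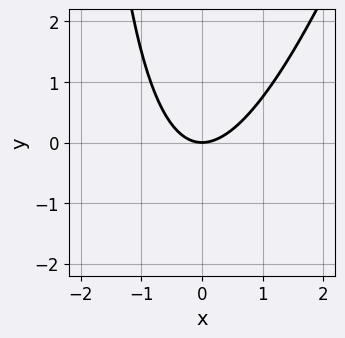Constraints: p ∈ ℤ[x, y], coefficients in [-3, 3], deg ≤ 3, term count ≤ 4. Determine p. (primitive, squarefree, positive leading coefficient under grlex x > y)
3*x^2 - x*y - 3*y

(a) deg p = 2.
(b) Against the integer gridlines: it crosses the y-axis at the gridline y = 0; one x-axis crossing is at x = 0.
(c) Putting this together gives p.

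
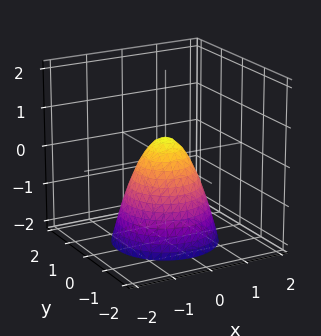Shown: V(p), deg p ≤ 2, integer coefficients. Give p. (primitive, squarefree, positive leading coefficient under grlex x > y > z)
3*x^2 + 3*y^2 + 2*z - 1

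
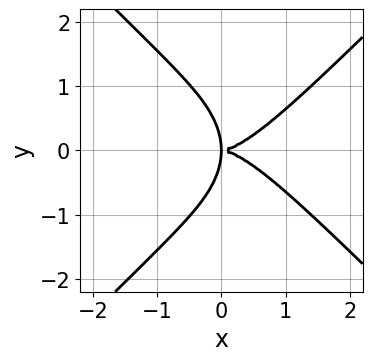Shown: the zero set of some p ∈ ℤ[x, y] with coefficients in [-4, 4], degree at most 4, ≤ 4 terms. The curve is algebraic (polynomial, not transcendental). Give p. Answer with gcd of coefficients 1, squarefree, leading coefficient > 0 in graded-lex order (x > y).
(a) deg p = 4. The shape is more complex than any degree-3 curve.
(b) Symmetries: it's symmetric under y → −y, forcing even powers of y.
(c) From the visible intercepts: one y-axis crossing is at y = 0; one x-axis crossing is at x = 0.
(d) Matching integer coefficients to the picture gives p.

x^4 - y^4 - 2*x*y^2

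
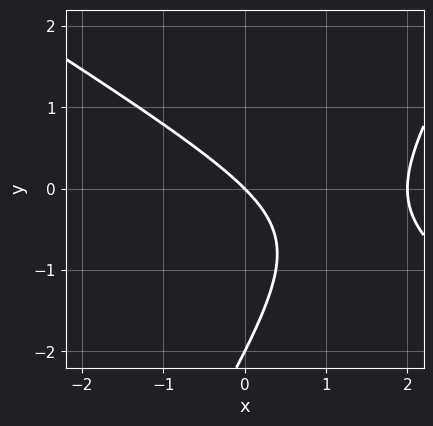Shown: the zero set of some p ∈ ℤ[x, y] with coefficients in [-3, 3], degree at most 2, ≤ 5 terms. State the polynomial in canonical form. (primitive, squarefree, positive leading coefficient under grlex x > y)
Degree: no degree-1 curve has this shape, so deg p = 2.
From the axis intercepts and sections: the x-axis gridline crossings are at x ∈ {0, 2}; the y-axis gridline crossings are at y ∈ {-2, 0}.
The integer polynomial consistent with all of this is the stated p.

x^2 + x*y - y^2 - 2*x - 2*y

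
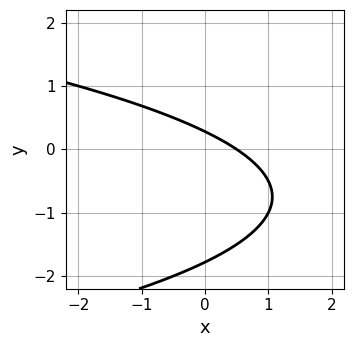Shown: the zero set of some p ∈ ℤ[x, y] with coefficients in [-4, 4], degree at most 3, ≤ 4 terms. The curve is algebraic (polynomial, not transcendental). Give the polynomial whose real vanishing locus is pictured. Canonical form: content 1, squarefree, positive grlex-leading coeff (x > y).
(a) The degree is 2 — no degree-1 curve has this shape.
(b) Solving for integer coefficients yields p as stated.

2*y^2 + 2*x + 3*y - 1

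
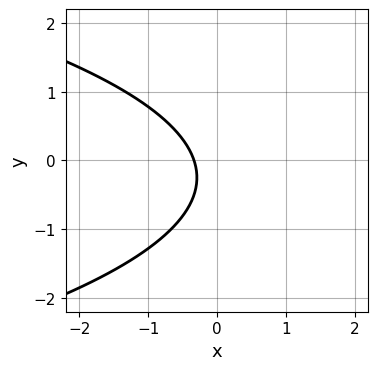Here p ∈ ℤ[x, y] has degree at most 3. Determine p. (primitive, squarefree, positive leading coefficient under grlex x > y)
2*y^2 + 3*x + y + 1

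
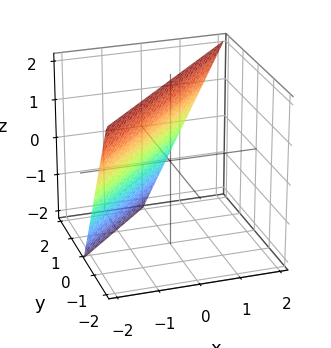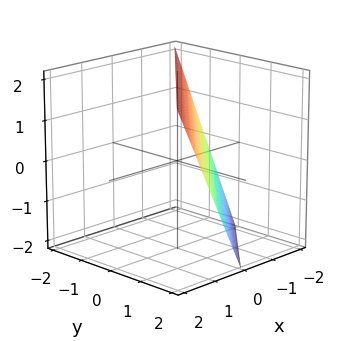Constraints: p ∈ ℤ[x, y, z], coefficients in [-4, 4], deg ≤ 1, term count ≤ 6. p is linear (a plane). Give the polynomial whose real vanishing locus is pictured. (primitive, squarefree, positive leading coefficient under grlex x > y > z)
2*x - 2*y - z + 2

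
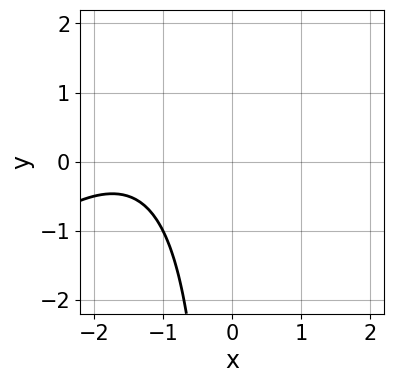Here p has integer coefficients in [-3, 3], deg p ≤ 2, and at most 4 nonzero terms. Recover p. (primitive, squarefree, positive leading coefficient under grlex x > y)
The degree is 2 — no degree-1 curve has this shape.
Observable constraints: no y-intercept at any integer in the box; the curve avoids every integer x-axis point in the box.
Matching integer coefficients to the picture gives p.

x^2 - x*y + 3*x + 3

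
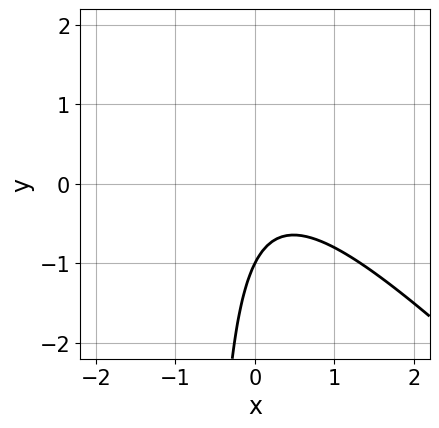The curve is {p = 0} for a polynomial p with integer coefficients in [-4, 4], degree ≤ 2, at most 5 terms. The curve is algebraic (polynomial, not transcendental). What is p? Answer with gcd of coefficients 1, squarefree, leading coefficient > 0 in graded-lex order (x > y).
3*x^2 + 3*x*y - x + 2*y + 2

First, degree: no degree-1 curve has this shape, so deg p = 2.
Next, checking where it meets the axes: it misses every integer gridline on the x-axis; one y-axis crossing is at y = -1.
Finally, assembling these constraints gives the stated polynomial.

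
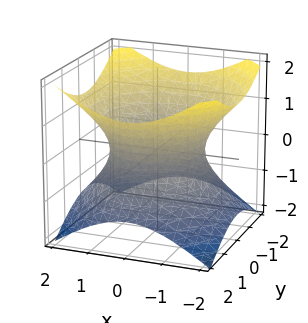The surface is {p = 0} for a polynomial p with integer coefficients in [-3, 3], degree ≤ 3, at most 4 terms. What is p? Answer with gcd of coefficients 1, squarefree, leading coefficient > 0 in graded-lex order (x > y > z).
Degree: a generic line meets the surface in up to 2 points, so deg p = 2.
Symmetries: rotational symmetry about the z-axis ⇒ p depends on x, y only through x² + y².
Reading off the gridlines: a circular section at z = -1 has radius between 1 and 2; the surface avoids every integer z-axis point in the box.
Solving for integer coefficients yields p as stated.

2*x^2 + 2*y^2 - 3*z^2 - 3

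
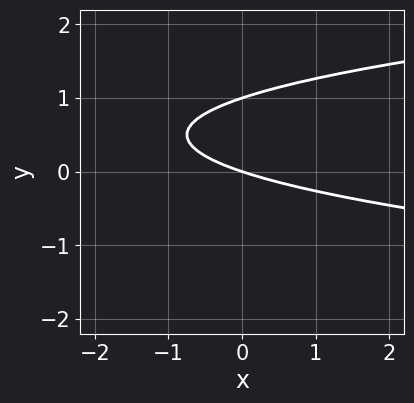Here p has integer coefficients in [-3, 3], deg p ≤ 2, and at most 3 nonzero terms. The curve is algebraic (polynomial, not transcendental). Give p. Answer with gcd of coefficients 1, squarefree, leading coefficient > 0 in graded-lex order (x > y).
Degree: a generic line meets the curve in up to 2 points, so deg p = 2.
From the visible intercepts: the y-axis gridline crossings are at y ∈ {0, 1}; one x-axis crossing is at x = 0.
The integer polynomial consistent with all of this is the stated p.

3*y^2 - x - 3*y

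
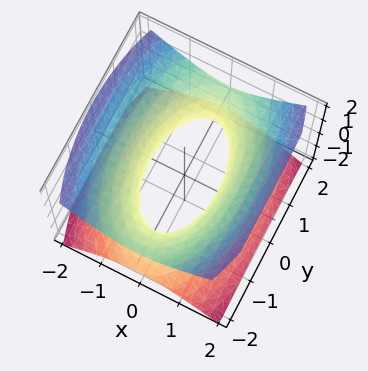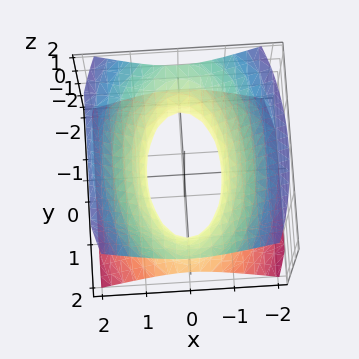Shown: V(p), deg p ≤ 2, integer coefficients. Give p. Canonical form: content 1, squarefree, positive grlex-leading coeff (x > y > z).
3*x^2 + y^2 - 3*z^2 - 2

First, deg p = 2.
Next, symmetries: it's symmetric under y → −y, forcing even powers of y; the z ↦ −z reflection is a symmetry, so z appears only in even powers; it's symmetric under x → −x, forcing even powers of x.
Then, observable constraints: no z-intercept at any integer in the box.
Finally, these observations pin down the coefficients.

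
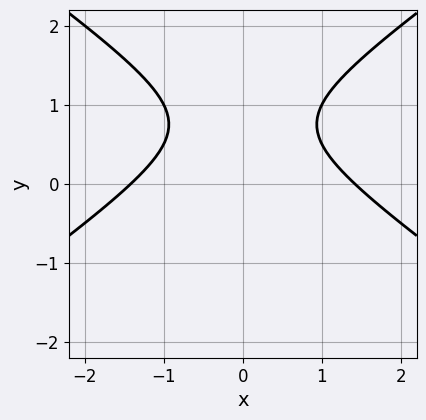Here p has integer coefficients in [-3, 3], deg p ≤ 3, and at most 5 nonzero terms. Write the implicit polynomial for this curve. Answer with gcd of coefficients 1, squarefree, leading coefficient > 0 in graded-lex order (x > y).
deg p = 2. No degree-1 curve has this shape.
Symmetries: the x ↦ −x reflection is a symmetry, so x appears only in even powers.
Reading off the gridlines: it misses every integer gridline on the y-axis.
Fitting integer coefficients to these (and the overall shape) gives p.

x^2 - 2*y^2 + 3*y - 2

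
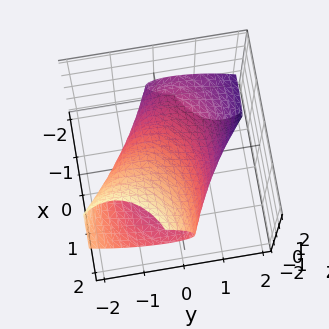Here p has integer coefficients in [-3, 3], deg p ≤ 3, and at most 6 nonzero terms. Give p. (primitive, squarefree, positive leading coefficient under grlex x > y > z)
x^2 - 3*x*z + 2*y^2 + 3*y*z + 3*z^2 - 2

Degree: no degree-1 surface has this shape, so deg p = 2.
From the axis intercepts and sections: among the integer gridlines, it crosses the y-axis at y ∈ {-1, 1}.
Matching integer coefficients to the picture gives p.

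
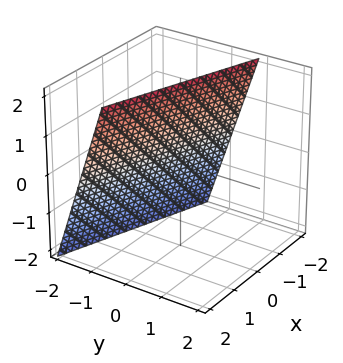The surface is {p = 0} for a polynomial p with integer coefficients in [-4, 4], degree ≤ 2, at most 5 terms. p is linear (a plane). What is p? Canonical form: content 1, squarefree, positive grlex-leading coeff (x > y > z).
x + 3*y - z + 2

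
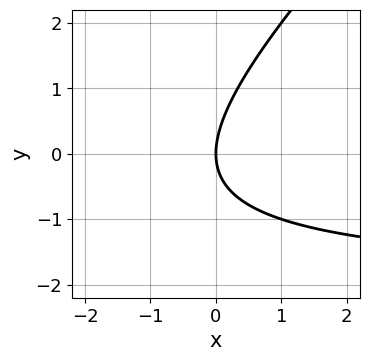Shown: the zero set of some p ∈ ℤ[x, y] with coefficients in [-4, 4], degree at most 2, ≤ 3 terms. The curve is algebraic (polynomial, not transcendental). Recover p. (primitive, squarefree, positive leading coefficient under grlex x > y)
x*y - y^2 + 2*x

(a) The degree is 2 — no degree-1 curve has this shape.
(b) Checking where it meets the axes: it meets the x-axis at x = 0 (among the integer gridlines); one y-axis crossing is at y = 0.
(c) Matching integer coefficients to the picture gives p.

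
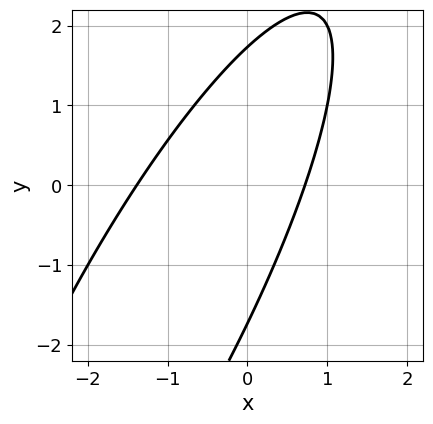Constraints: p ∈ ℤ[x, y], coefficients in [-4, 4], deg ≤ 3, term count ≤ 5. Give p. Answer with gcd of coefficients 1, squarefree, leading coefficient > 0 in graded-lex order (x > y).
3*x^2 - 3*x*y + y^2 + 2*x - 3

First, deg p = 2. The shape is more complex than any degree-1 curve.
Finally, solving for integer coefficients yields p as stated.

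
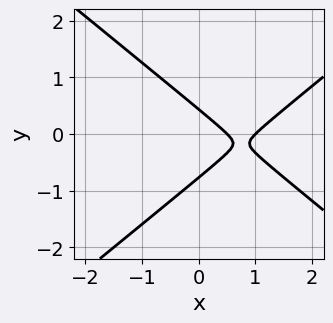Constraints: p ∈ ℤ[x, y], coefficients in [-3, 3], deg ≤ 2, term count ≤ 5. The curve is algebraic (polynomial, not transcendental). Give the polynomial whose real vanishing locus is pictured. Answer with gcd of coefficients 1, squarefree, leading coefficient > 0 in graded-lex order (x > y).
2*x^2 - 3*y^2 - 3*x - y + 1

First, deg p = 2. No degree-1 curve has this shape.
Then, checking where it meets the axes: it meets the x-axis at x = 1 (among the integer gridlines).
Finally, the integer polynomial consistent with all of this is the stated p.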